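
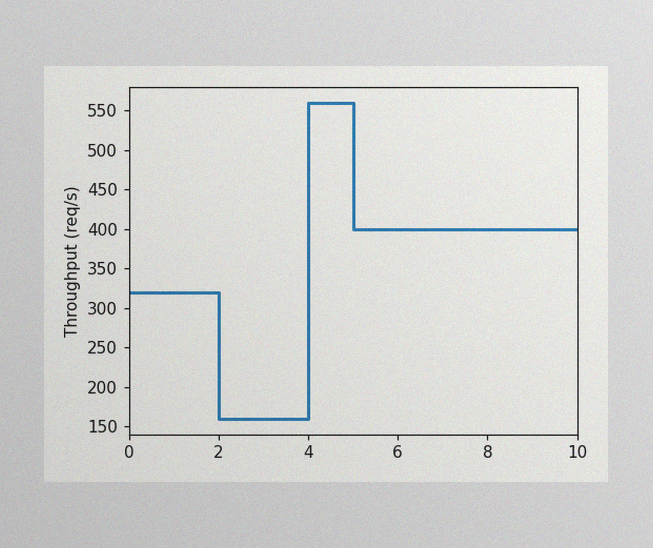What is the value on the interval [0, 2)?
The image has some photo noise and uneven lighting. On [0, 2) the step sits at 320req/s.

320req/s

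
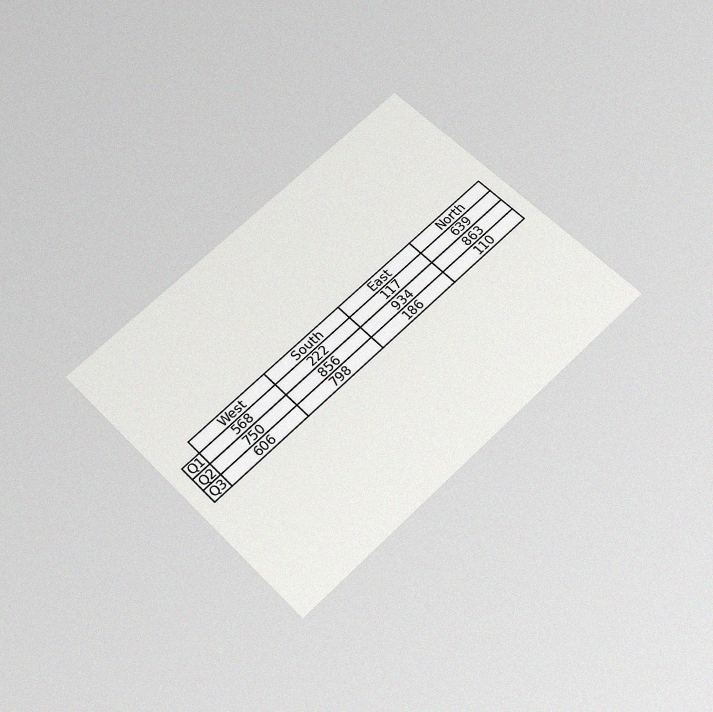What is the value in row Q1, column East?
117

The chart is tilted about 44° counter-clockwise and viewed slightly from below, with some photo noise. The (Q1, East) cell reads 117.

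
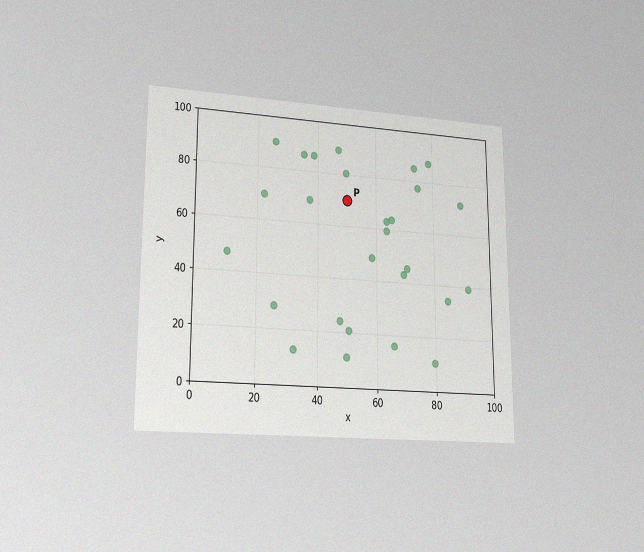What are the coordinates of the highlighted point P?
The chart is viewed at a slight angle, with some photo noise. Following the gridlines from P to each axis, P sits at (50, 70).

(50, 70)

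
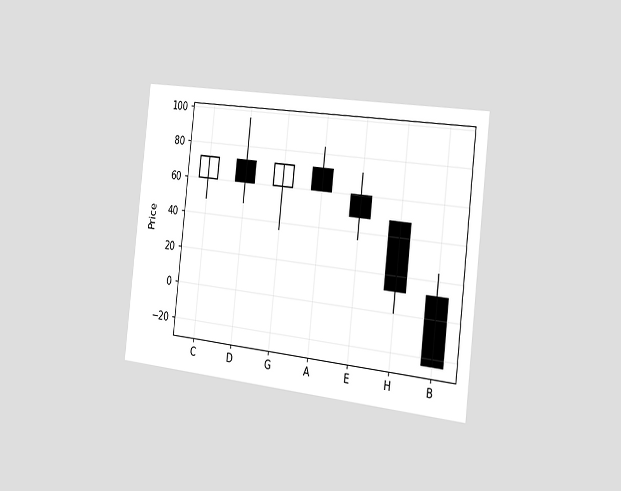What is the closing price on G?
72

The chart is tilted about 6° clockwise and viewed slightly from the right. The G candle closes at 72.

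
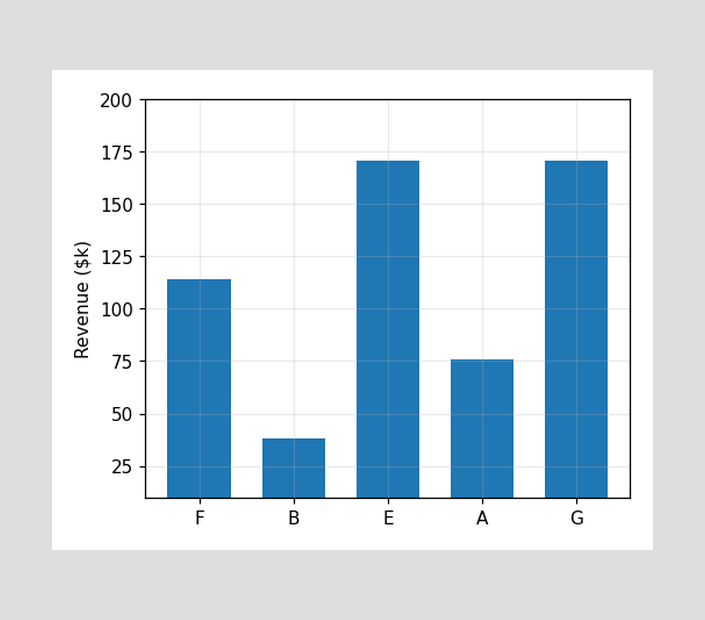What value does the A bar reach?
$76k

Reading along the chart's y-axis, the A bar reaches $76k.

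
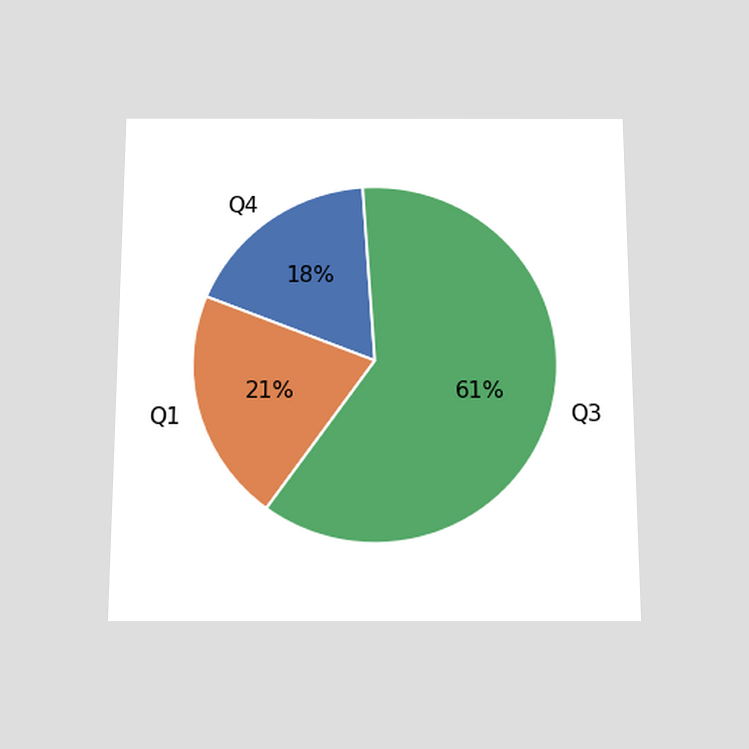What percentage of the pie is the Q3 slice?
The chart is viewed slightly from below. The Q3 slice takes up 61% of the pie.

61%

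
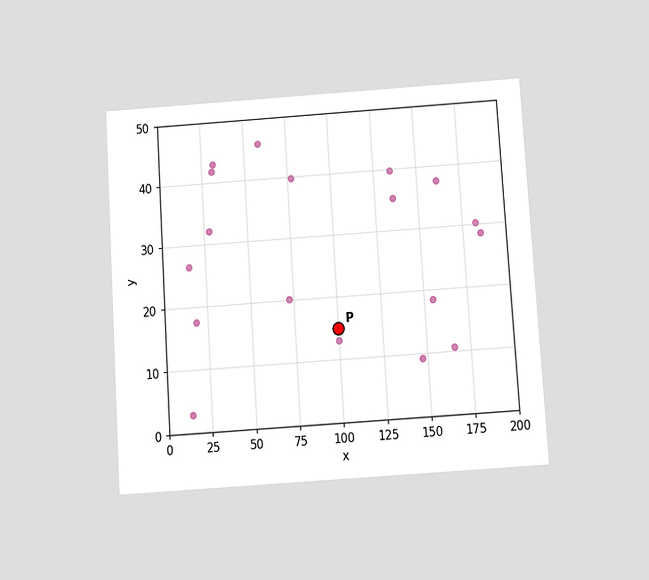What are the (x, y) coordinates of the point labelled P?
The chart is tilted about 4° counter-clockwise and viewed slightly from below. Following the gridlines from P to each axis, P sits at (100, 15).

(100, 15)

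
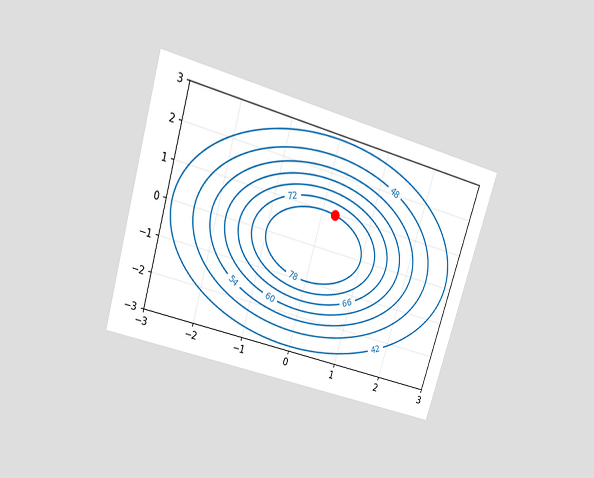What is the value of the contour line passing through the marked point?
78

The chart is tilted about 17° clockwise and viewed slightly from above. The marked point sits on the contour labelled 78.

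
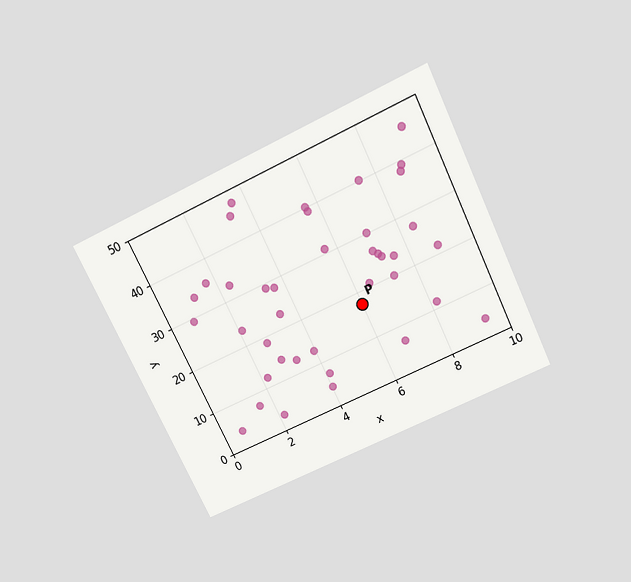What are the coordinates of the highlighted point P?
(6, 17.5)

The chart is tilted about 26° counter-clockwise and viewed slightly from above. Following the gridlines from P to each axis, P sits at (6, 17.5).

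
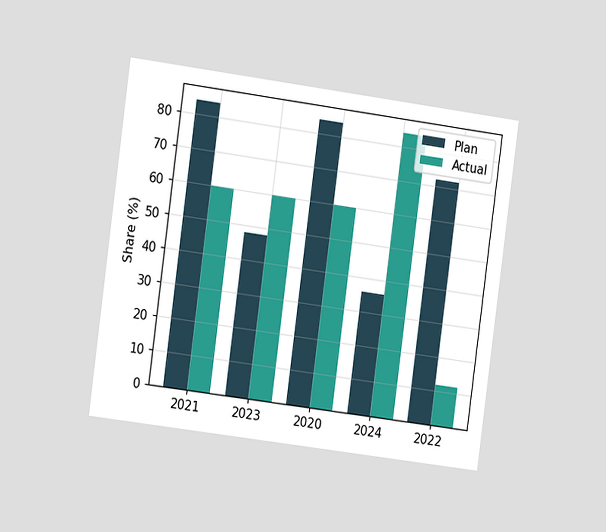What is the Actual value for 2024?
The chart is tilted about 8° clockwise and viewed slightly from the left. The Actual bar at 2024 reaches 84% on the y-axis.

84%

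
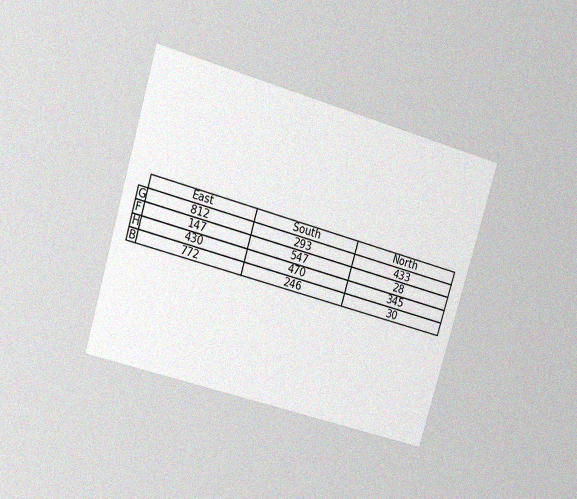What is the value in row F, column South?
The chart is tilted about 16° clockwise and viewed at a slight angle, with some photo noise. The (F, South) cell reads 547.

547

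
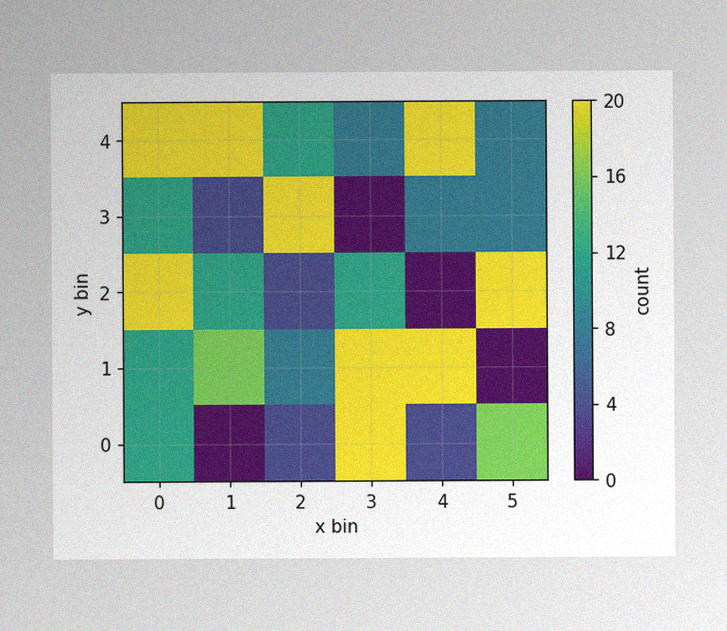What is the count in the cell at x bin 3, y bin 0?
The image has some photo noise and uneven lighting. Matching the cell (3, 0) against the colorbar gives 20.

20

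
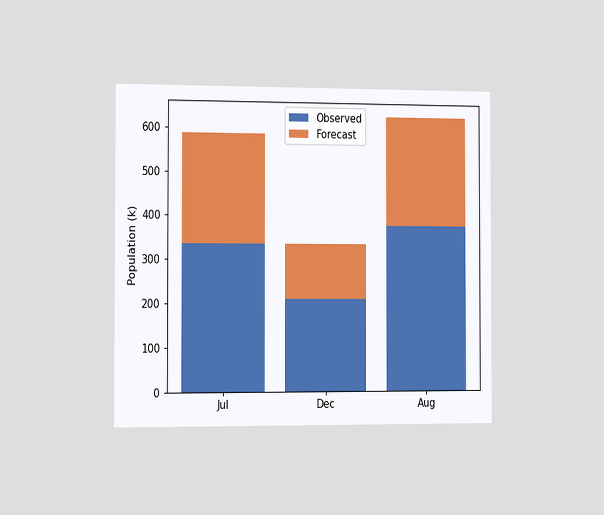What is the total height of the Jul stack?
The chart is viewed slightly from the left. The Jul stack's top reaches 588k on the y-axis.

588k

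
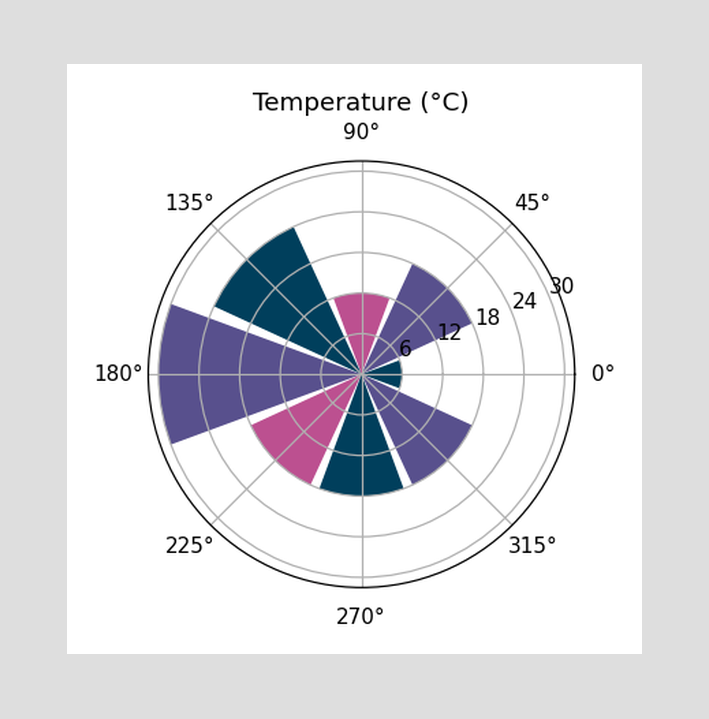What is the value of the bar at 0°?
The bar at 0° reaches 6°C on the radial axis.

6°C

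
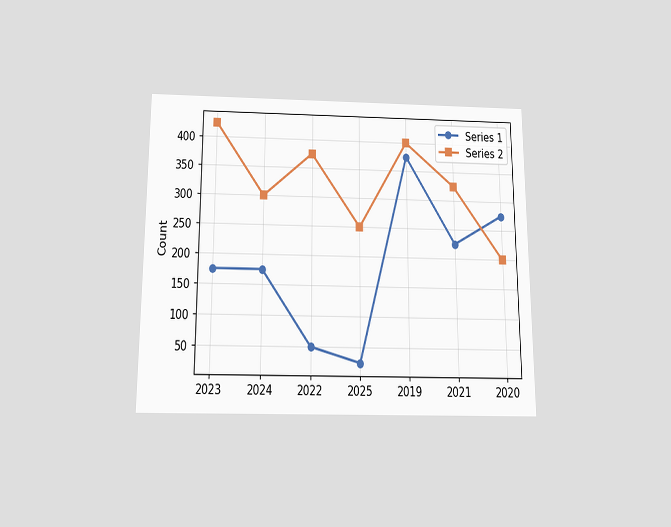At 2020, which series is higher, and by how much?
Series 1, by 75

The chart is viewed slightly from below. At 2020, Series 1 sits above the other line by 75.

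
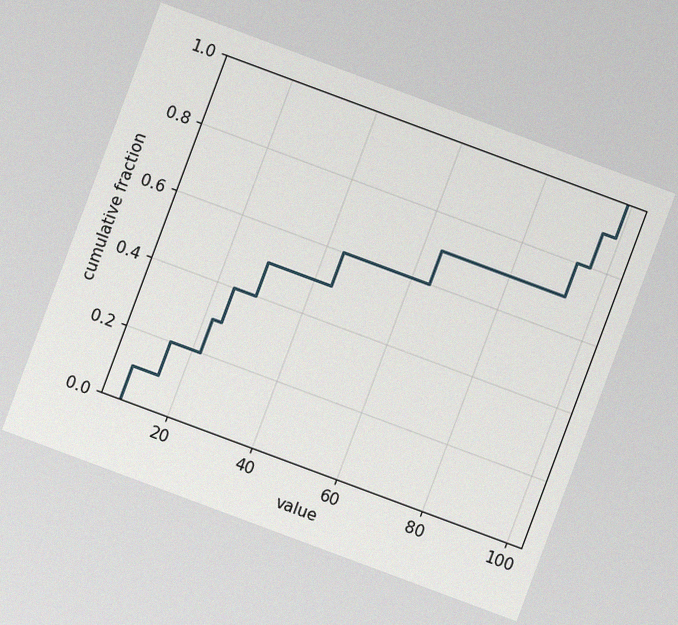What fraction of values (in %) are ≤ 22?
30%

The chart is tilted about 20° clockwise, with some photo noise. At x=22 the ECDF step is at 30%.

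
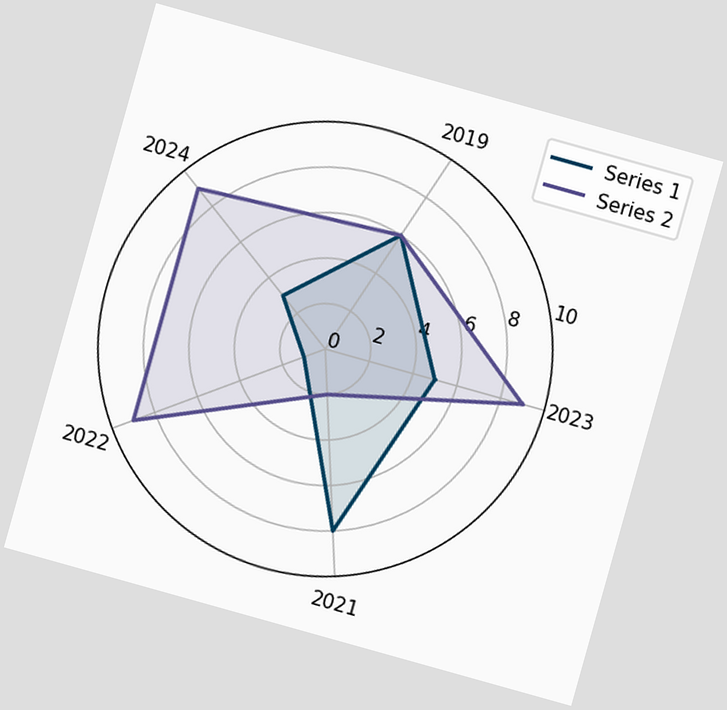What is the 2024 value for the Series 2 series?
The chart is tilted about 16° clockwise. On the 2024 axis, Series 2 reaches 9.

9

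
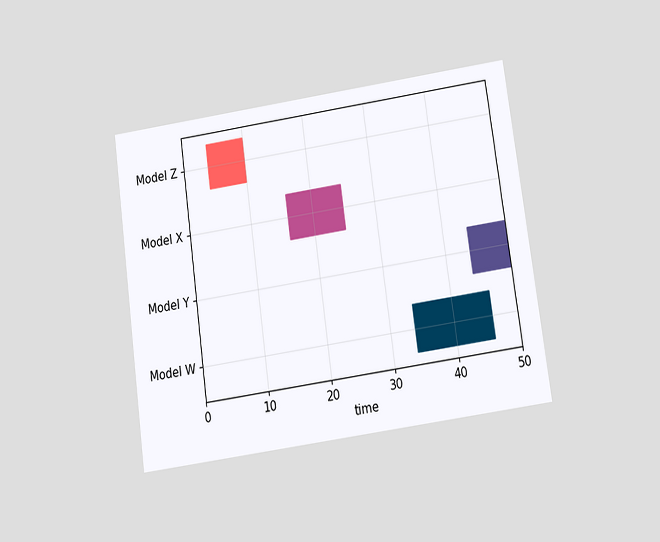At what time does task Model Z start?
4

The chart is tilted about 8° counter-clockwise and viewed slightly from below. The Model Z bar begins at t=4.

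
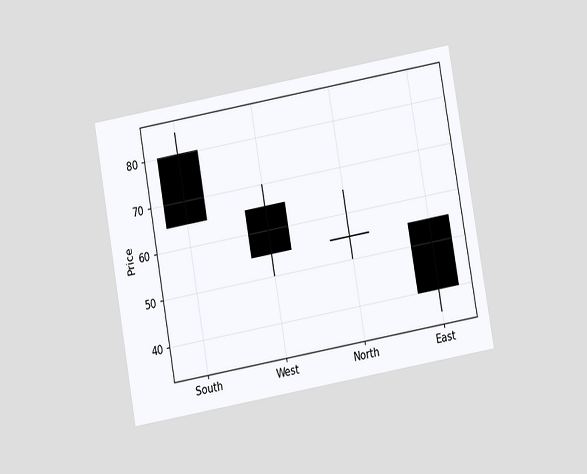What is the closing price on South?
The chart is tilted about 10° counter-clockwise and viewed at a slight angle. The South candle closes at 65.

65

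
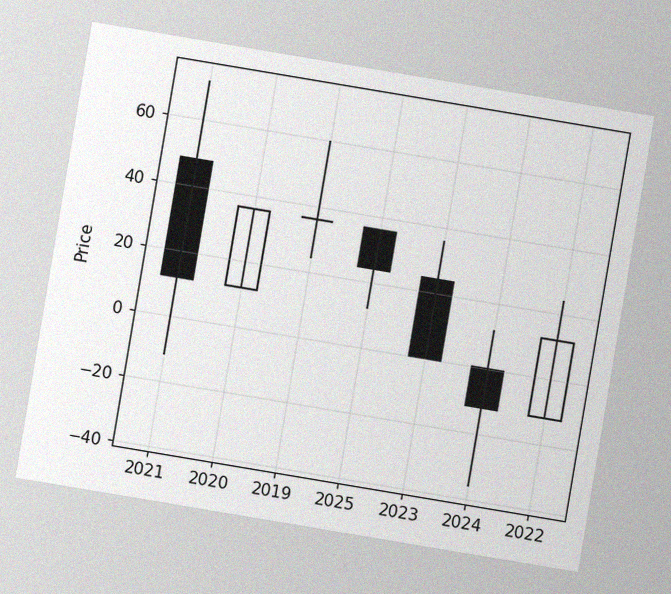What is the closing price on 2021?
The chart is tilted about 10° clockwise, with some photo noise. The 2021 candle closes at 12.

12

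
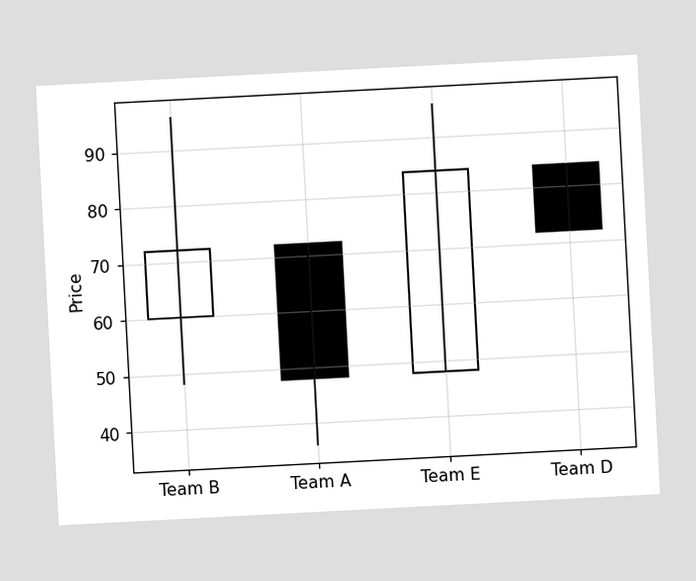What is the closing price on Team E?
The chart is tilted about 3° counter-clockwise. The Team E candle closes at 84.

84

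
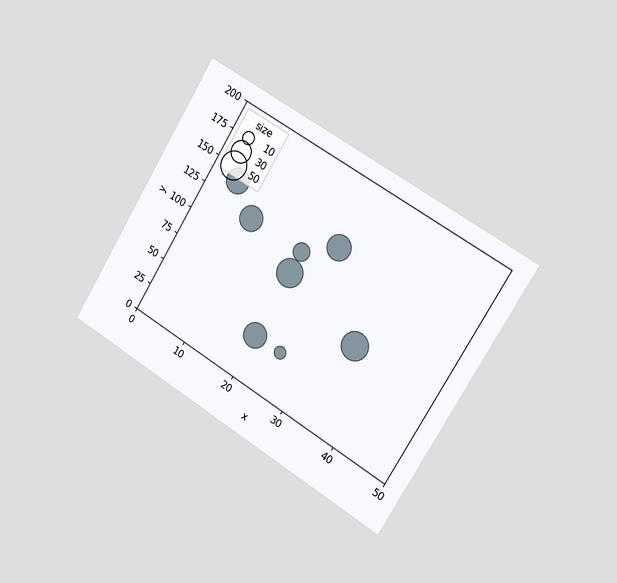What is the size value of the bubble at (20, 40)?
40

The chart is tilted about 31° clockwise and viewed slightly from the right. Matching the bubble at (20, 40) against the size legend gives 40.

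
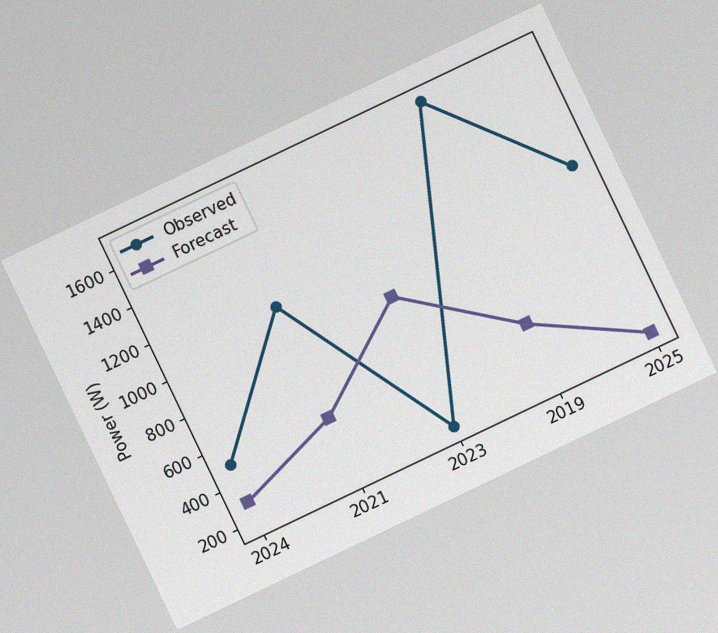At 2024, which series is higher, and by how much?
The chart is tilted about 26° counter-clockwise, with some photo noise. At 2024, Observed sits above the other line by 200W.

Observed, by 200W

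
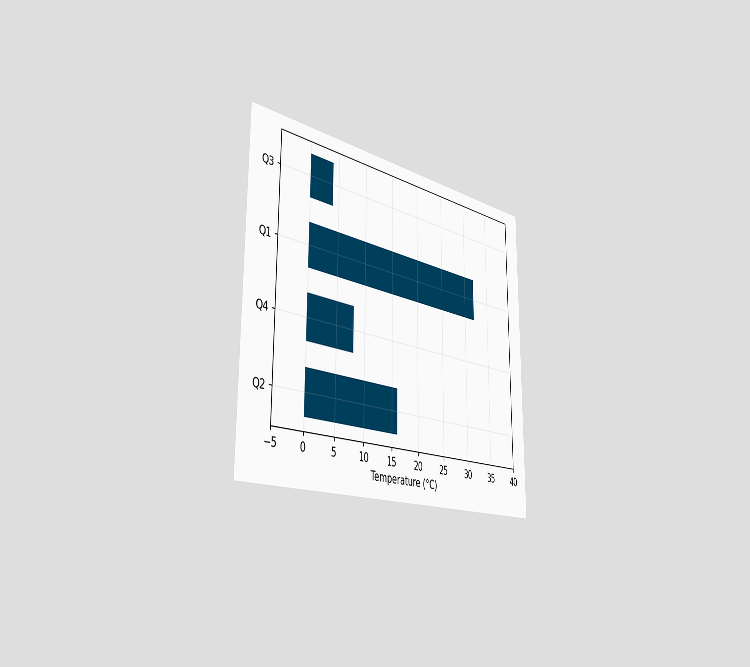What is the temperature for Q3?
4°C

The chart is viewed slightly from the left. Reading along the chart's x-axis, the Q3 bar reaches 4°C.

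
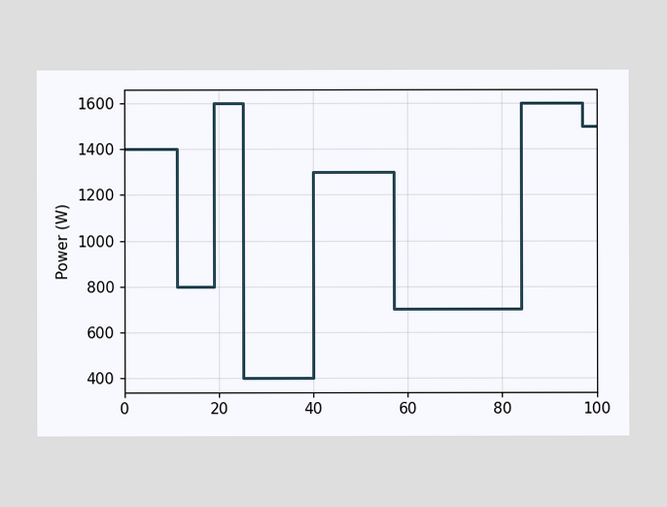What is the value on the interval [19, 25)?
On [19, 25) the step sits at 1600W.

1600W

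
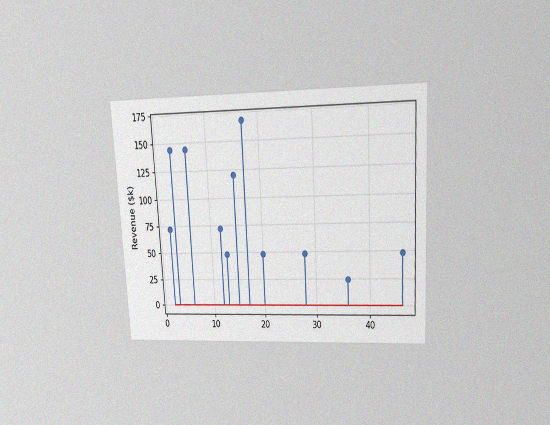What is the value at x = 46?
$48k

The chart is tilted about 3° counter-clockwise and viewed at a slight angle, with some photo noise. The stem at x=46 reaches $48k.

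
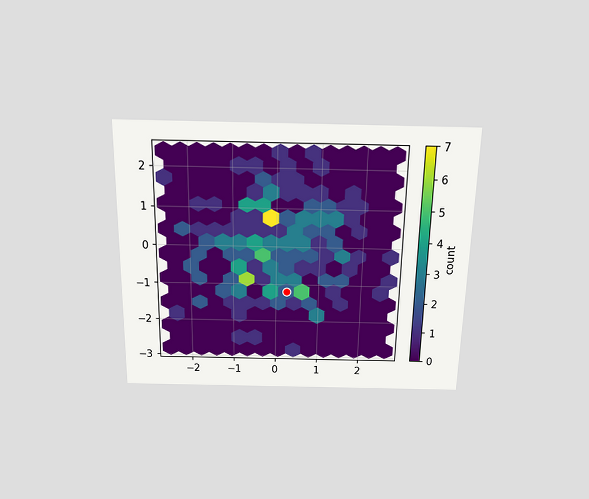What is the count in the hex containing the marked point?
2

The chart is viewed slightly from above. The marked hex reads 2 on the colorbar.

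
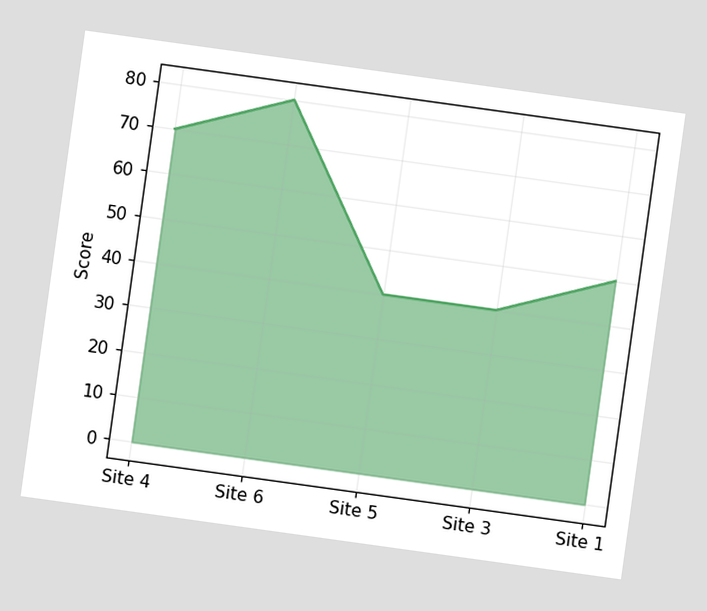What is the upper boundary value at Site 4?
The chart is tilted about 8° clockwise. At Site 4 the upper boundary is at 70.

70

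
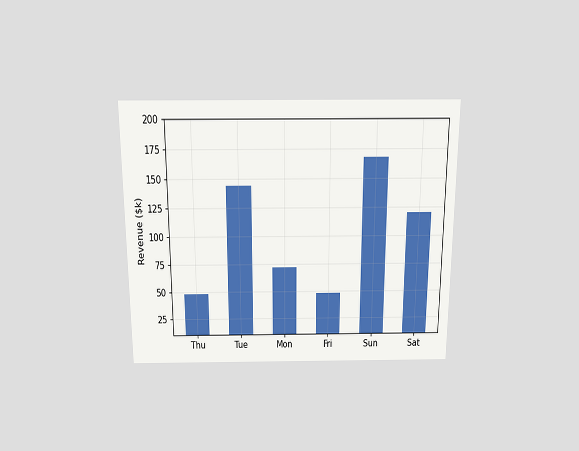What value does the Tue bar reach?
The chart is viewed slightly from above. Reading along the chart's y-axis, the Tue bar reaches $144k.

$144k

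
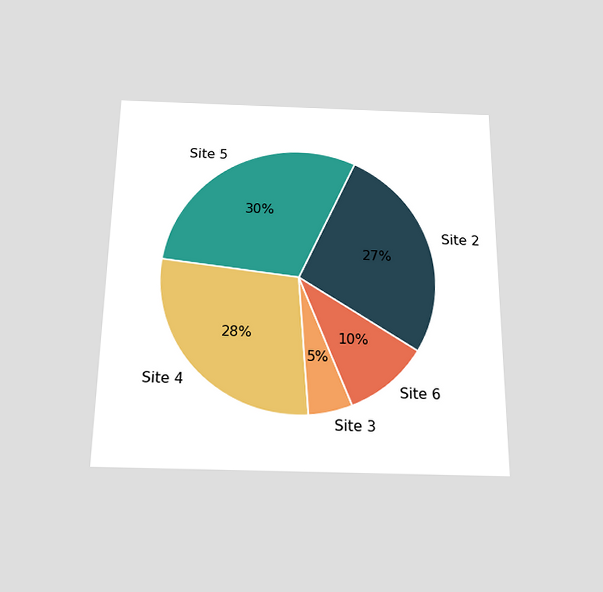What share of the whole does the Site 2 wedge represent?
27%

The chart is viewed slightly from below. The Site 2 slice takes up 27% of the pie.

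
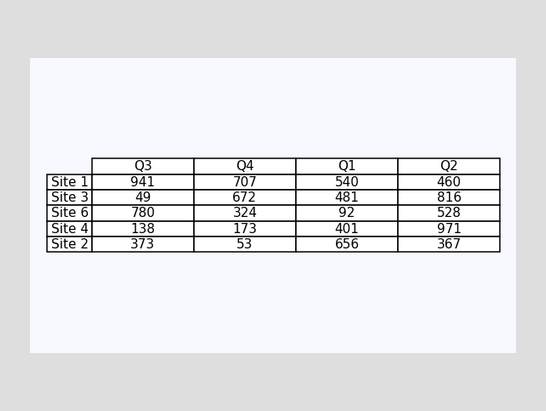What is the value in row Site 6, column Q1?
92

The (Site 6, Q1) cell reads 92.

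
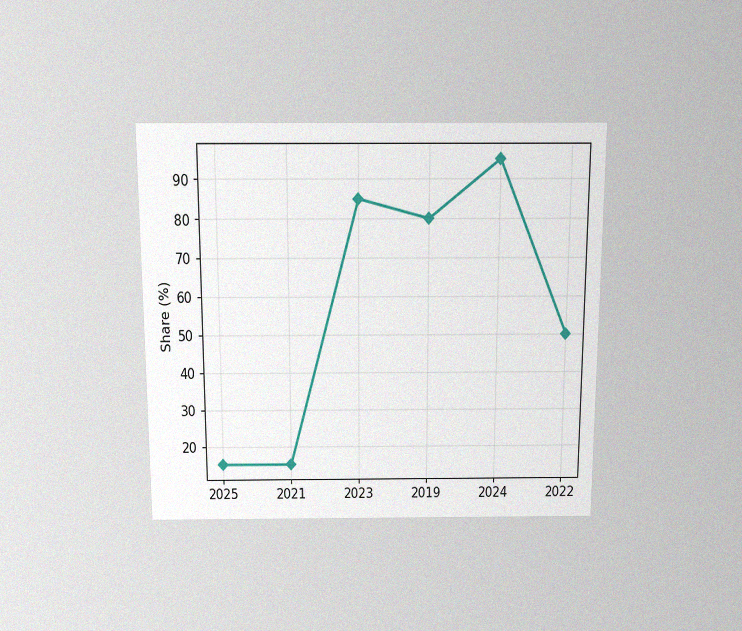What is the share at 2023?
85%

The chart is viewed slightly from above, with some photo noise. At 2023, the line is at 85%.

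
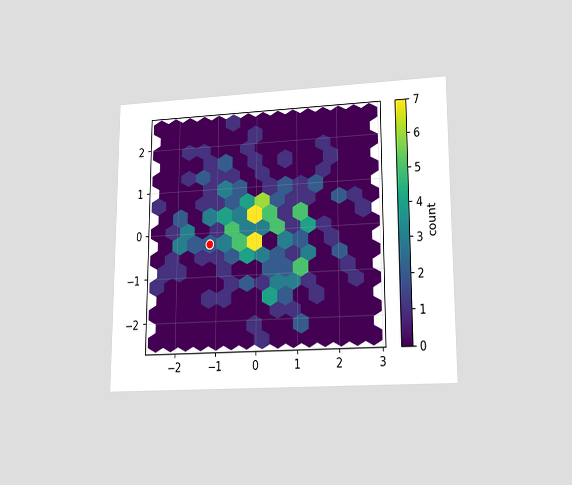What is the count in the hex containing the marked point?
2

The chart is viewed at a slight angle. The marked hex reads 2 on the colorbar.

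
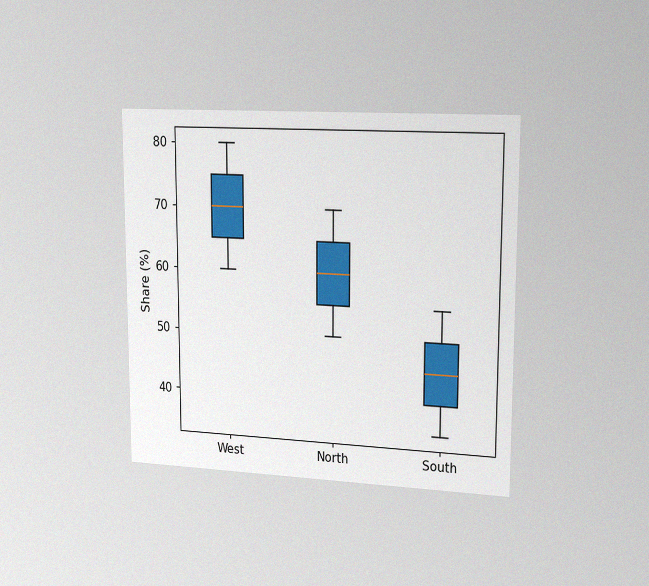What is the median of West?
70%

The chart is viewed slightly from the right, with some photo noise. The median line in the West box sits at 70%.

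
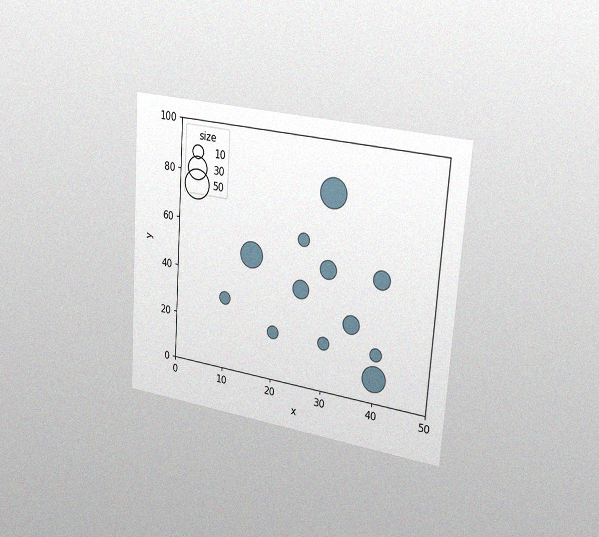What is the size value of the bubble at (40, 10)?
The chart is tilted about 4° clockwise and viewed slightly from the right, with some photo noise. Matching the bubble at (40, 10) against the size legend gives 40.

40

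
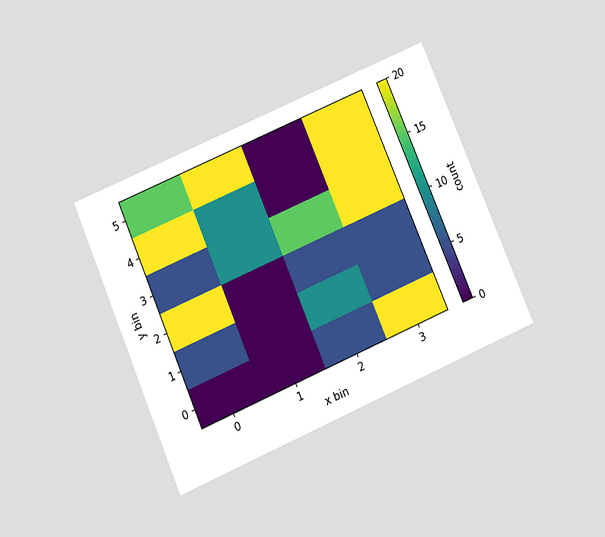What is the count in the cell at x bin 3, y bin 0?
20

The chart is tilted about 23° counter-clockwise and viewed slightly from below. Matching the cell (3, 0) against the colorbar gives 20.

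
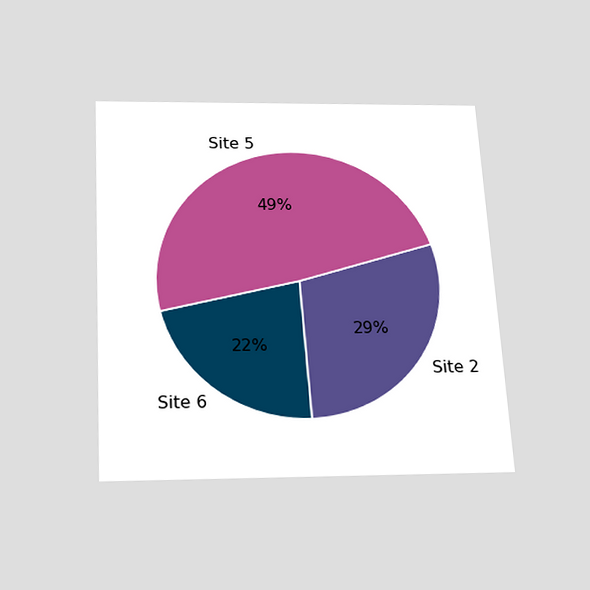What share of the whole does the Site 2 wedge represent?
The chart is tilted about 3° counter-clockwise and viewed slightly from below. The Site 2 slice takes up 29% of the pie.

29%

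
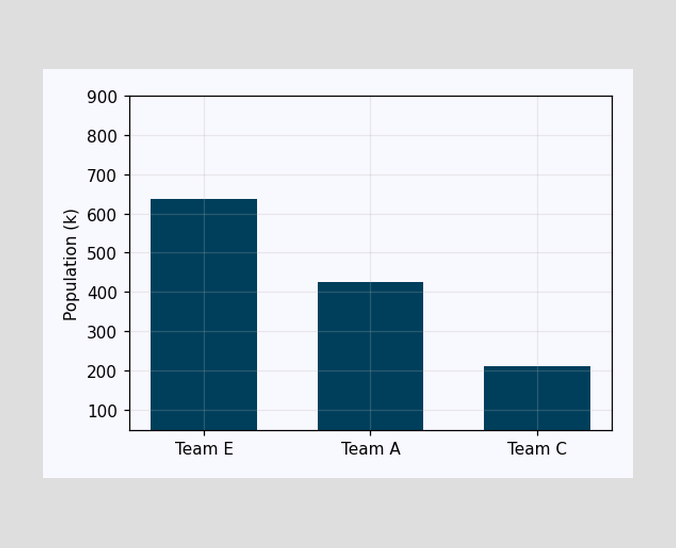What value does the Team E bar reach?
636k

Reading along the chart's y-axis, the Team E bar reaches 636k.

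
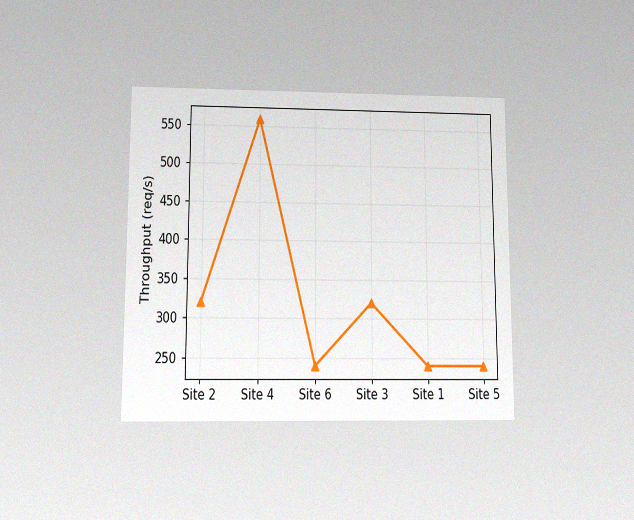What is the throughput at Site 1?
240req/s

The chart is viewed slightly from below, with some photo noise. At Site 1, the line is at 240req/s.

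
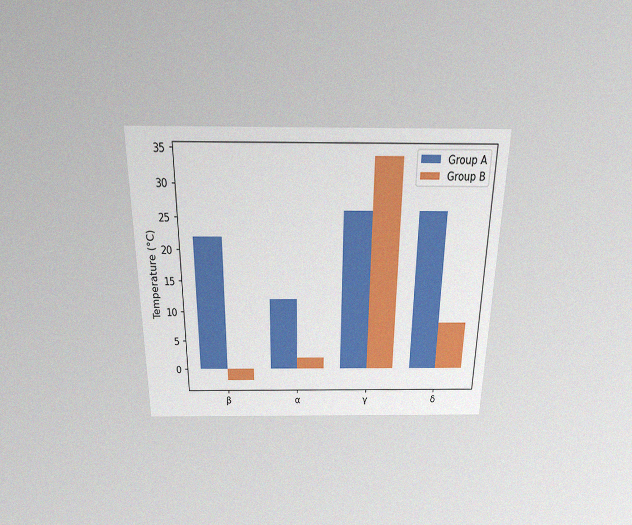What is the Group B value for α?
The chart is viewed slightly from above, with some photo noise. The Group B bar at α reaches 2°C on the y-axis.

2°C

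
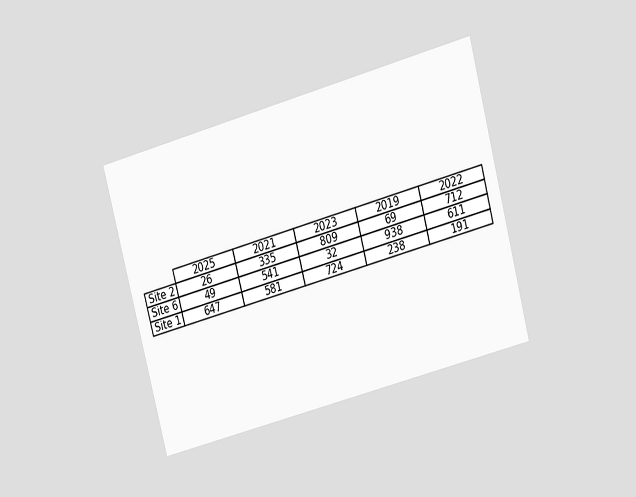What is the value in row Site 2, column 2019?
69

The chart is tilted about 15° counter-clockwise and viewed at a slight angle. The (Site 2, 2019) cell reads 69.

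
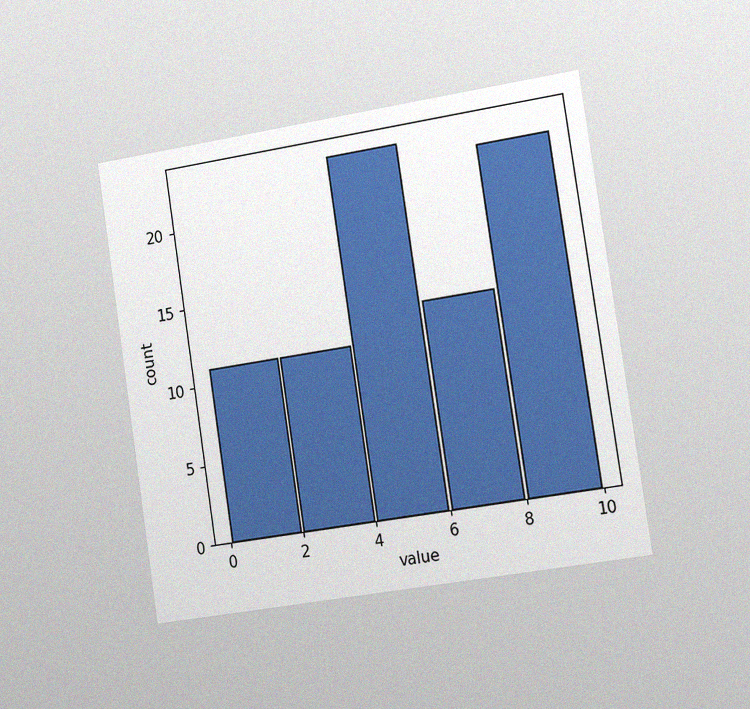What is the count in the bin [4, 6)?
The chart is tilted about 9° counter-clockwise and viewed slightly from the right, with some photo noise. The [4, 6) bin has height 23.

23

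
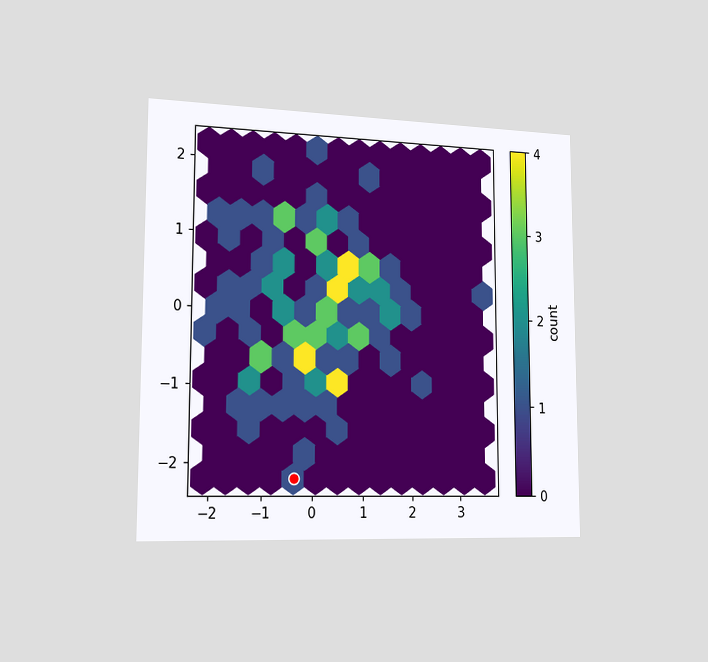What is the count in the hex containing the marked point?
1

The chart is viewed slightly from the left. The marked hex reads 1 on the colorbar.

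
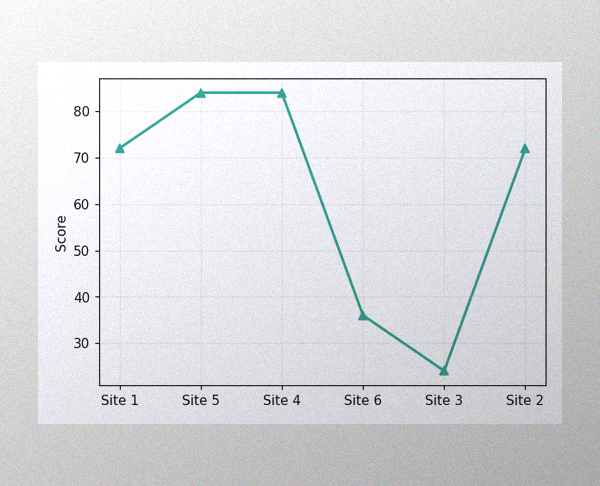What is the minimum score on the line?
24

The image has some photo noise and uneven lighting. The lowest point is at Site 3, and reading across to the y-axis gives 24.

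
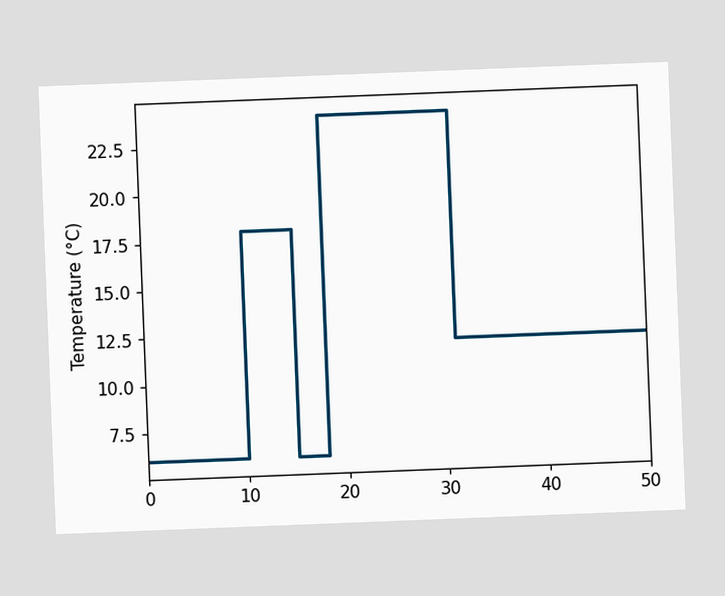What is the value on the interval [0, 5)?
The chart is tilted about 2° counter-clockwise. On [0, 5) the step sits at 6°C.

6°C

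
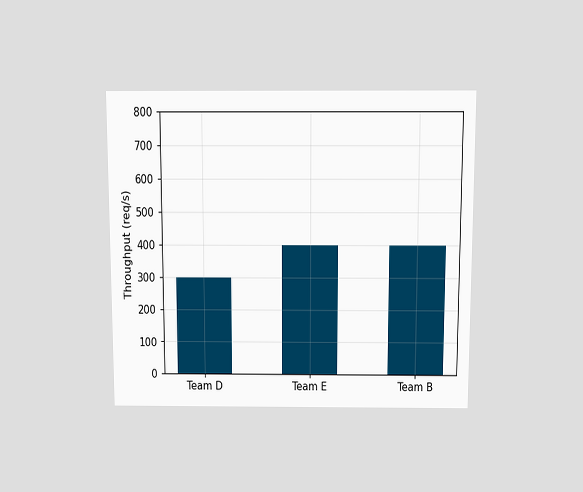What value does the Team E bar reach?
400req/s

The chart is viewed slightly from above. Reading along the chart's y-axis, the Team E bar reaches 400req/s.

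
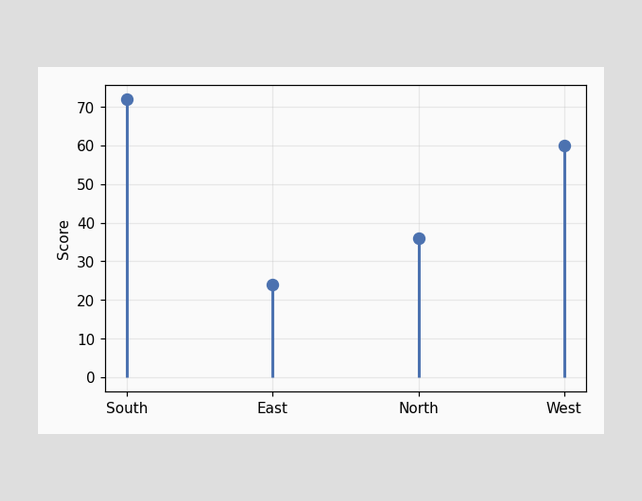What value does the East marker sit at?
The East marker sits at 24.

24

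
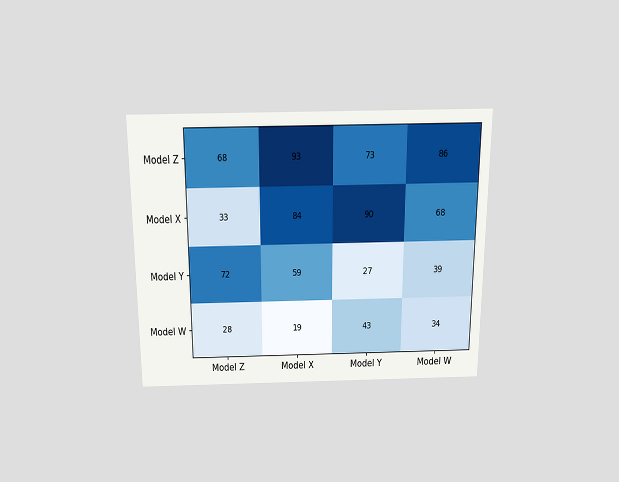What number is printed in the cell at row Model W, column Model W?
34

The chart is viewed slightly from above. The (Model W, Model W) cell reads 34.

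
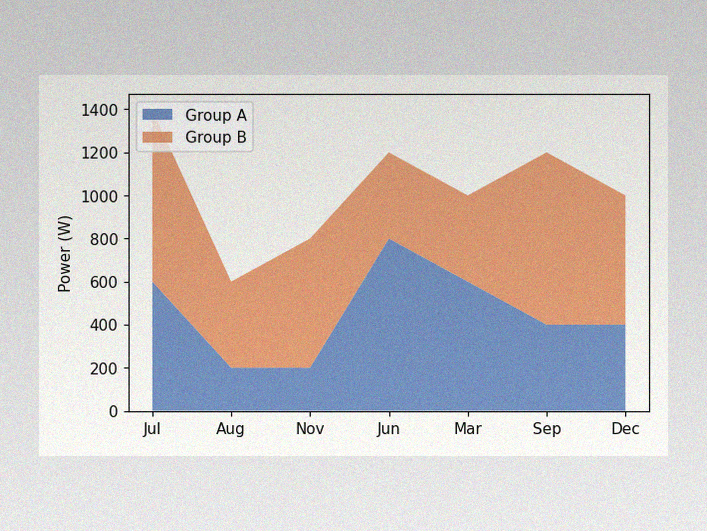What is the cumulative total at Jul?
The image has some photo noise and uneven lighting. The stacked total at Jul reaches 1400W.

1400W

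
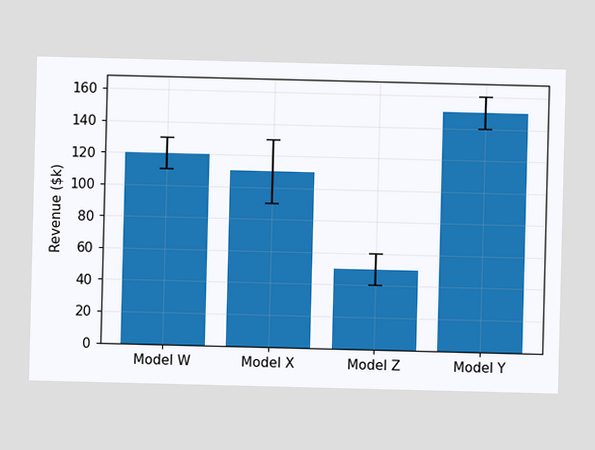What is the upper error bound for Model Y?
The Model Y bar's upper whisker reaches $160k.

$160k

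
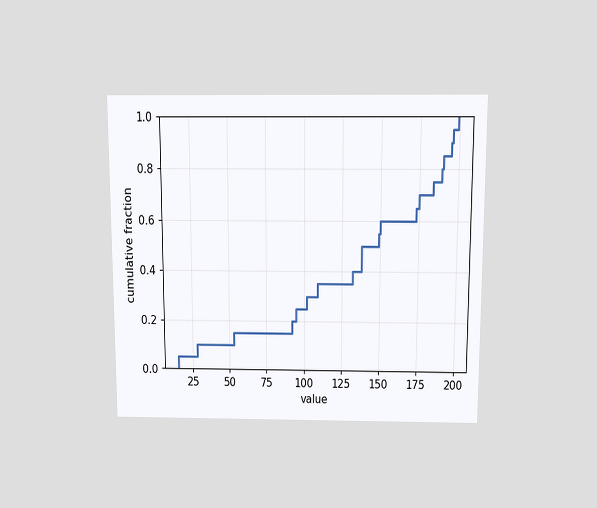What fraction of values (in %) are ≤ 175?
70%

The chart is viewed slightly from above. At x=175 the ECDF step is at 70%.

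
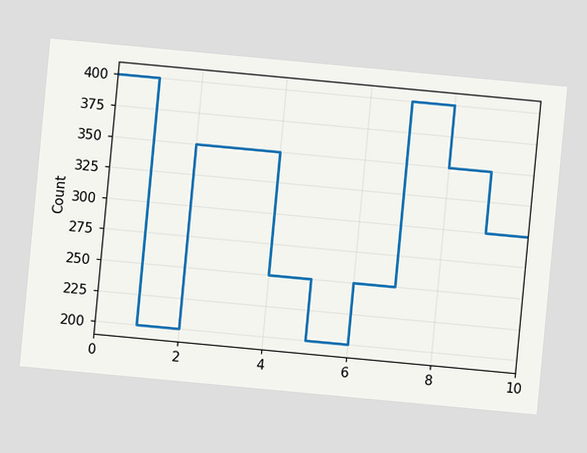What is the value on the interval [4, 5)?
The chart is tilted about 5° clockwise. On [4, 5) the step sits at 250.

250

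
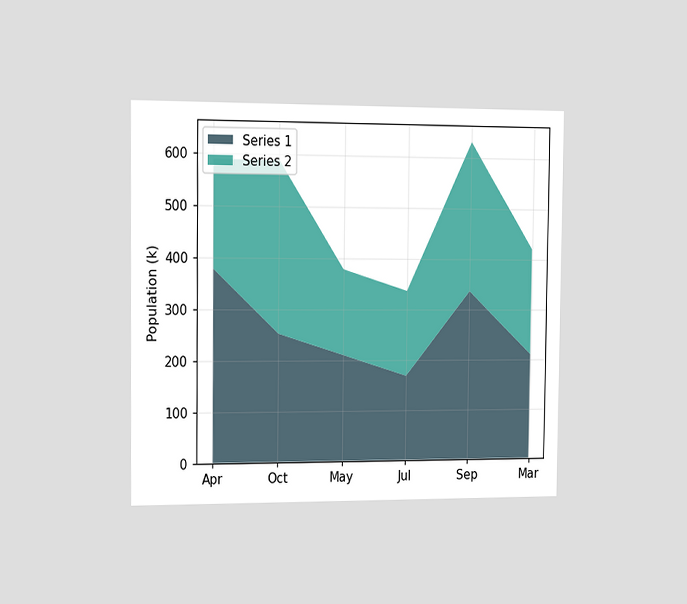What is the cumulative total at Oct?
The chart is viewed slightly from the left. The stacked total at Oct reaches 588k.

588k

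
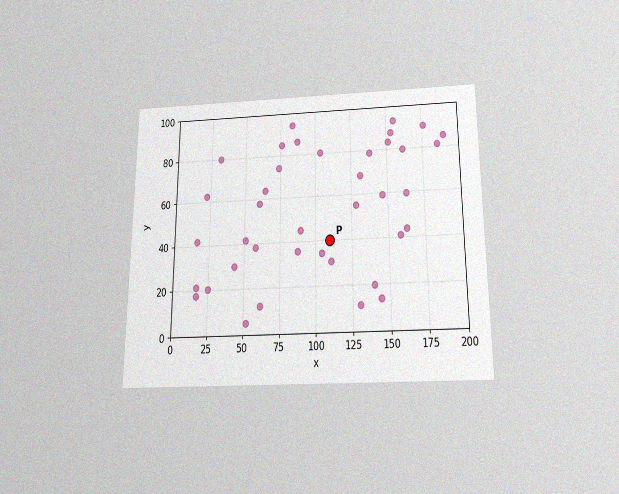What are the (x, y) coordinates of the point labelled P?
(110, 40)

The chart is viewed slightly from below, with some photo noise. Following the gridlines from P to each axis, P sits at (110, 40).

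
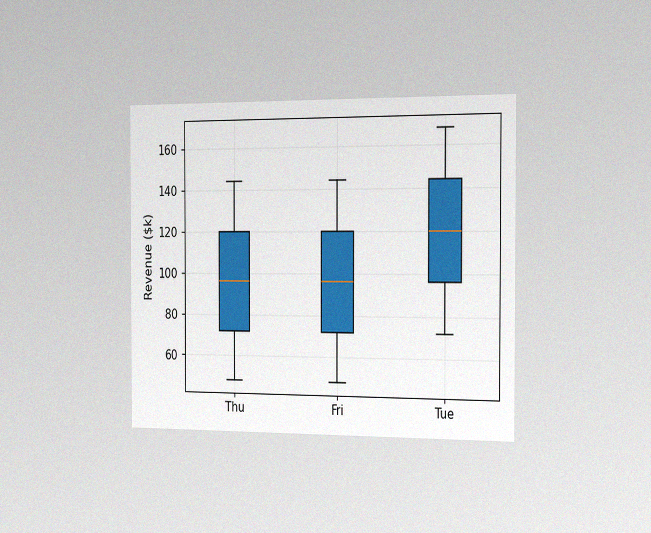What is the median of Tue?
$120k

The chart is viewed slightly from the right, with some photo noise. The median line in the Tue box sits at $120k.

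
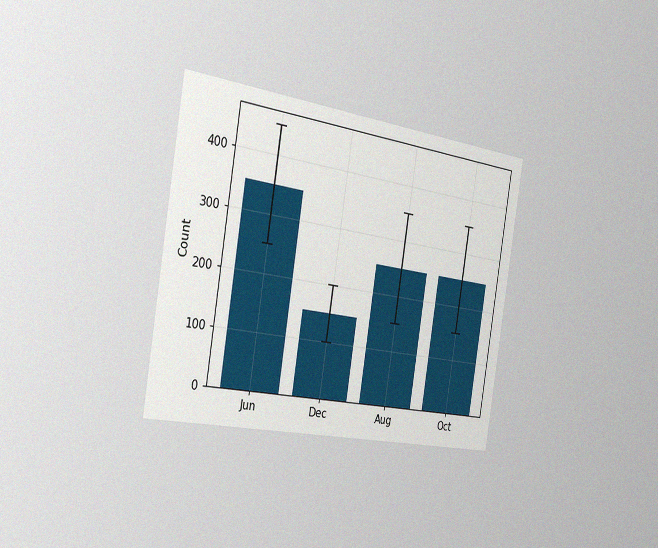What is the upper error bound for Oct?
The chart is tilted about 9° clockwise and viewed slightly from the left, with some photo noise. The Oct bar's upper whisker reaches 350.

350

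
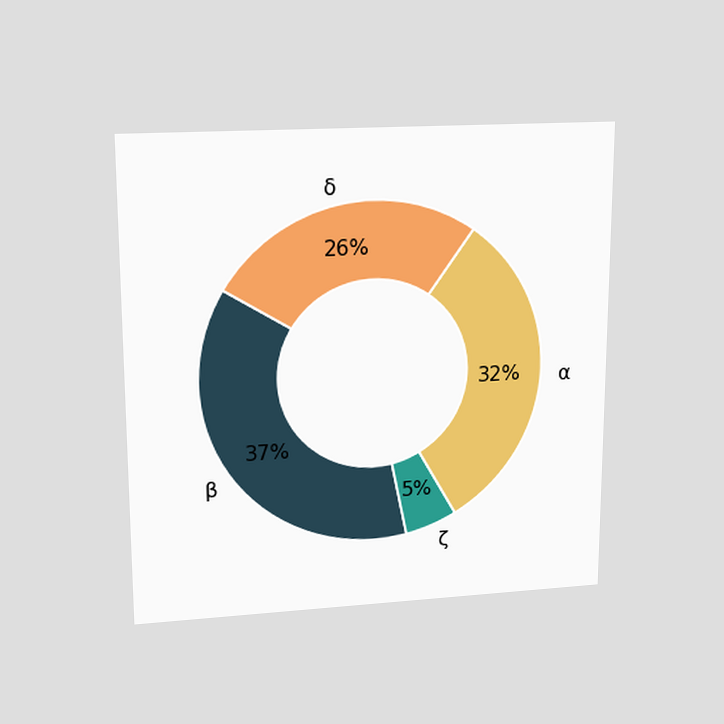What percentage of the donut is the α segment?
The chart is viewed slightly from above. The α segment takes up 32% of the ring.

32%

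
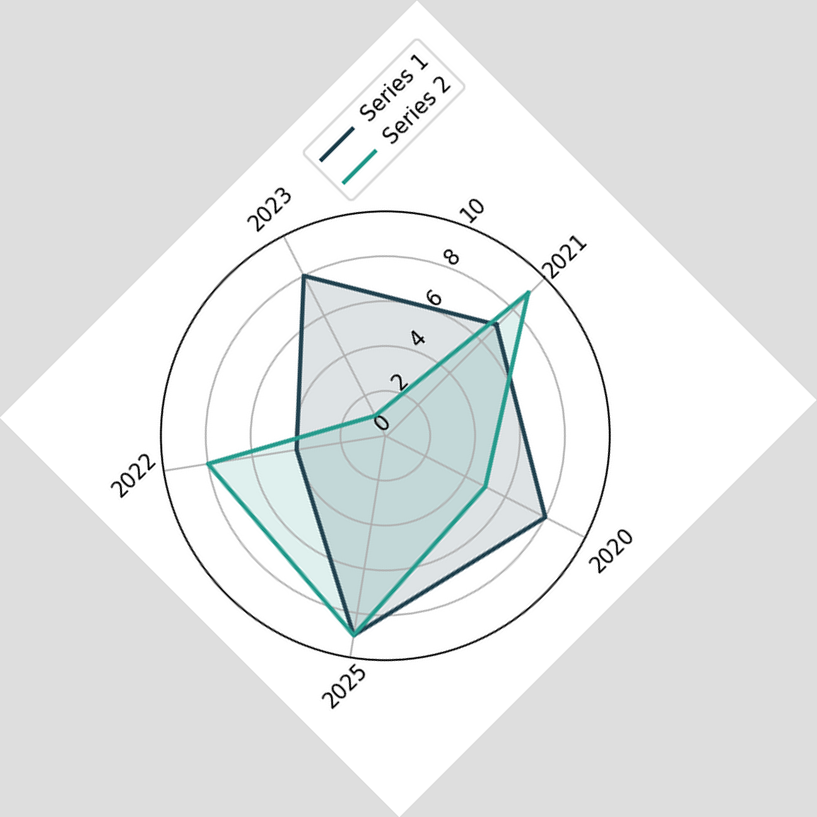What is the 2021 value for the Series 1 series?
7

The chart is tilted about 45° counter-clockwise. On the 2021 axis, Series 1 reaches 7.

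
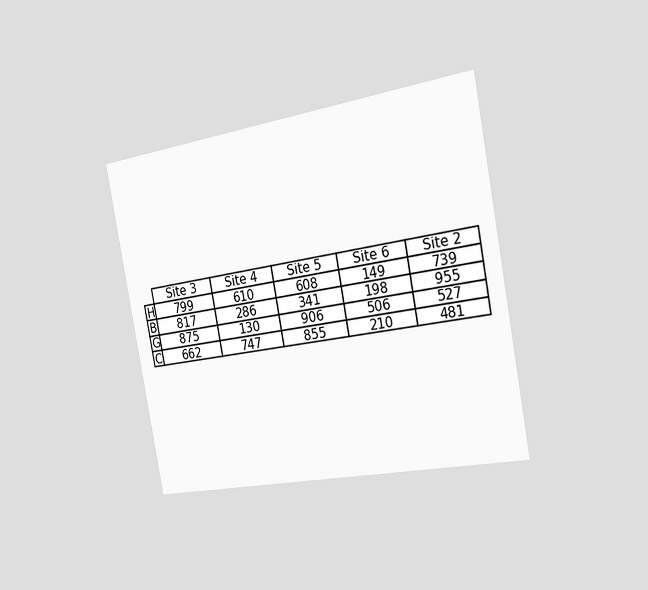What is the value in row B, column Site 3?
817

The chart is tilted about 10° counter-clockwise and viewed slightly from the right. The (B, Site 3) cell reads 817.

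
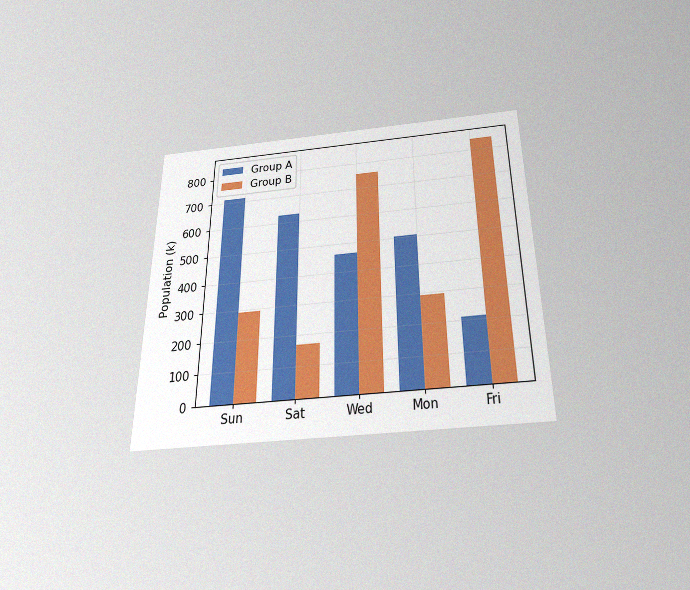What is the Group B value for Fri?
The chart is viewed slightly from below, with some photo noise. The Group B bar at Fri reaches 840k on the y-axis.

840k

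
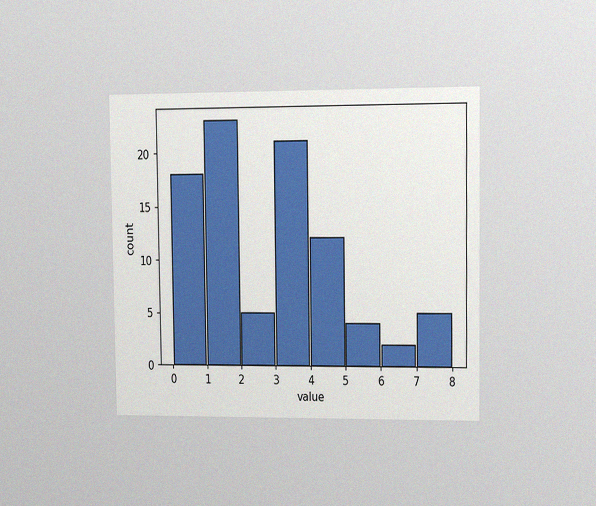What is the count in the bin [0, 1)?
18

The chart is viewed slightly from the right, with some photo noise. The [0, 1) bin has height 18.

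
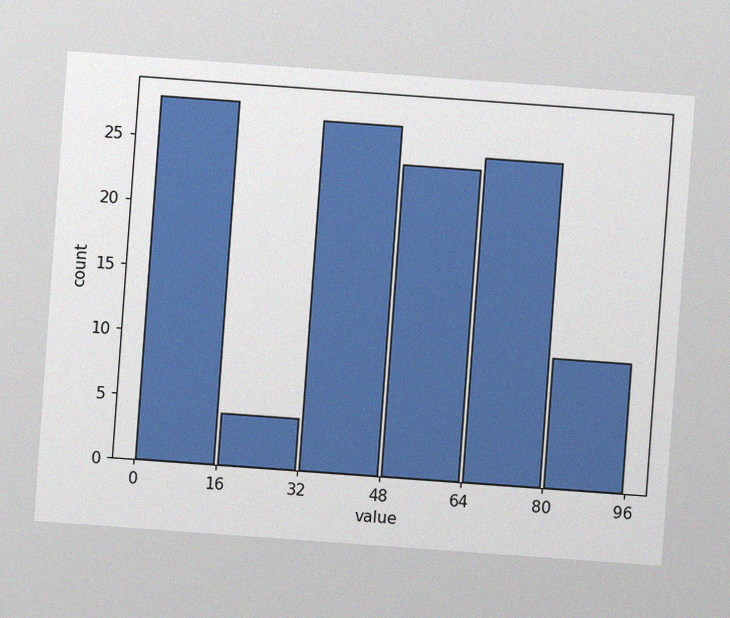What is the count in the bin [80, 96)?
The chart is tilted about 4° clockwise, with some photo noise. The [80, 96) bin has height 10.

10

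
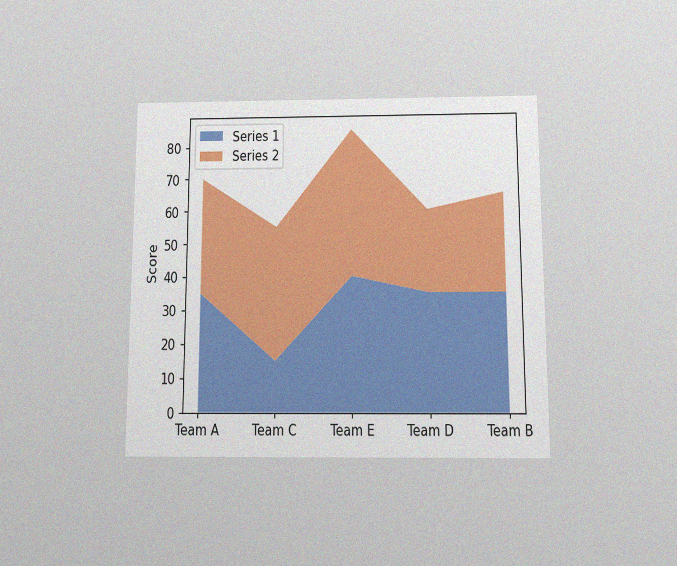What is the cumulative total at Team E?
The chart is viewed slightly from below, with some photo noise. The stacked total at Team E reaches 85.

85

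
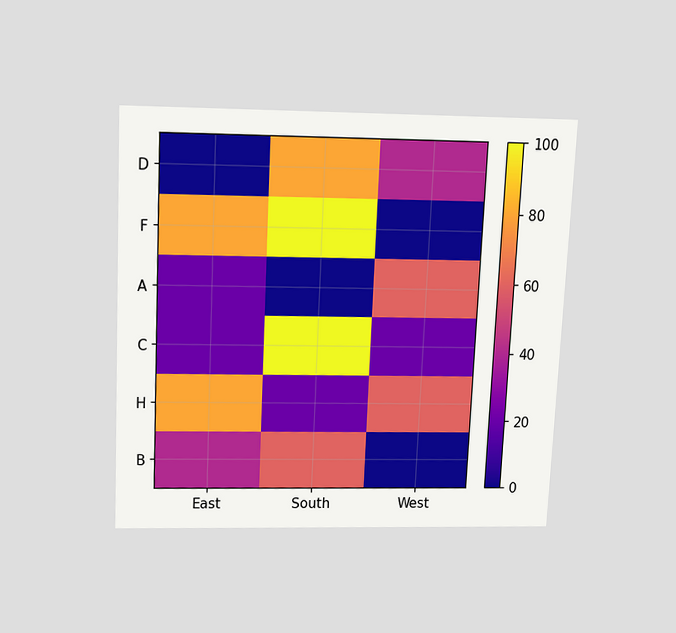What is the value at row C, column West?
The chart is tilted about 3° clockwise and viewed slightly from above. Matching cell (C, West) against the colorbar gives 20.

20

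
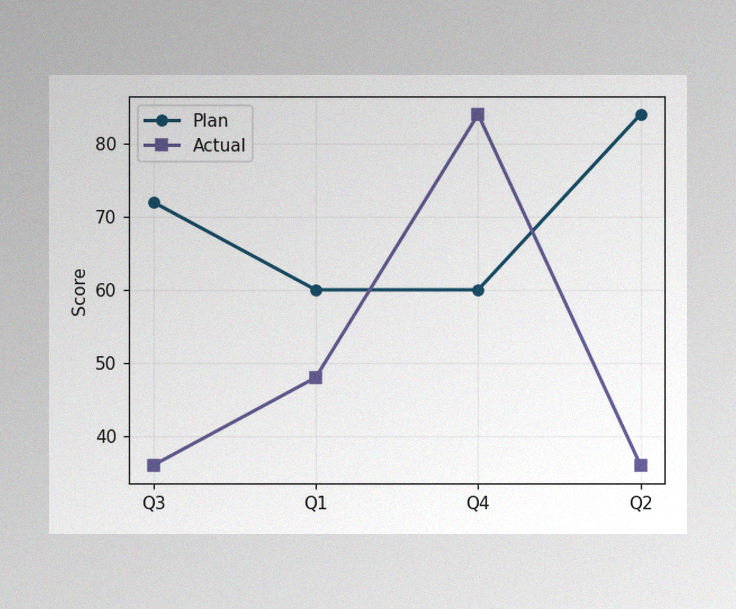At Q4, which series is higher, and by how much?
The image has some photo noise and uneven lighting. At Q4, Actual sits above the other line by 24.

Actual, by 24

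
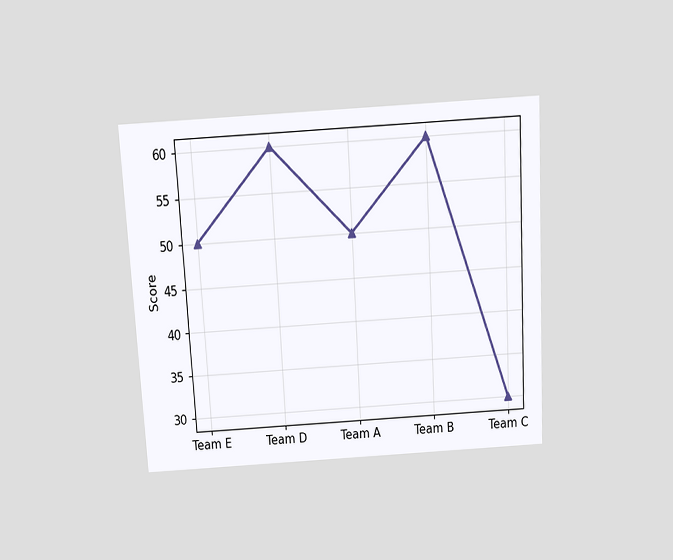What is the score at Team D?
60

The chart is tilted about 3° counter-clockwise and viewed slightly from above. At Team D, the line is at 60.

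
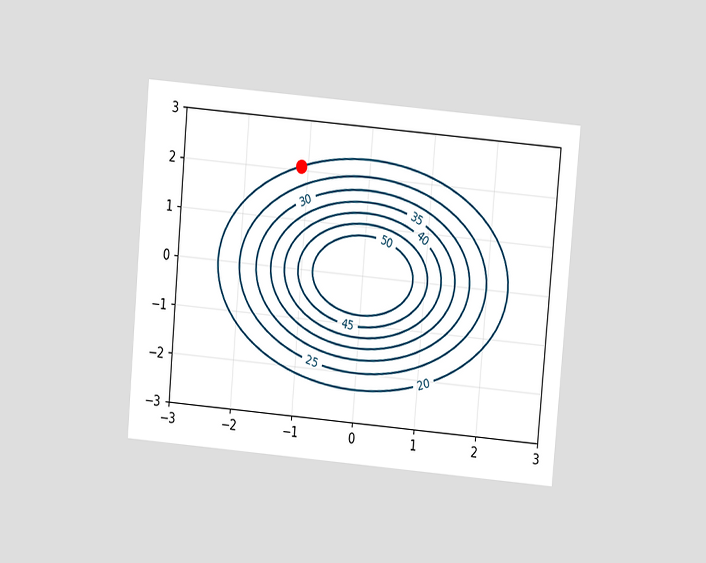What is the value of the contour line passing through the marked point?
The chart is tilted about 5° clockwise and viewed slightly from above. The marked point sits on the contour labelled 20.

20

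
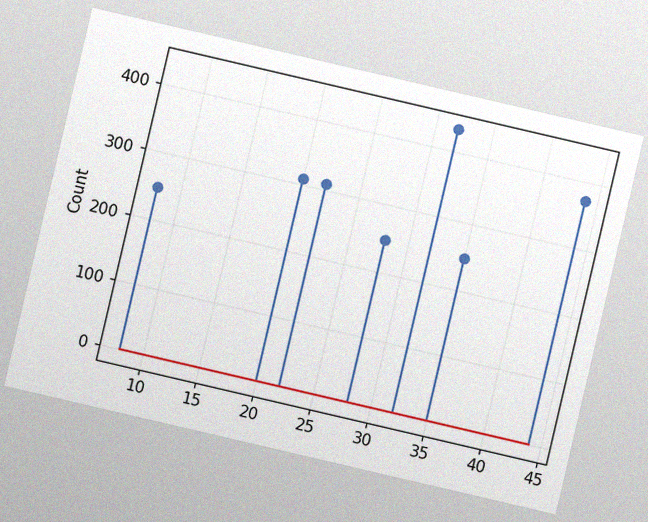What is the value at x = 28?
248

The chart is tilted about 13° clockwise, with some photo noise. The stem at x=28 reaches 248.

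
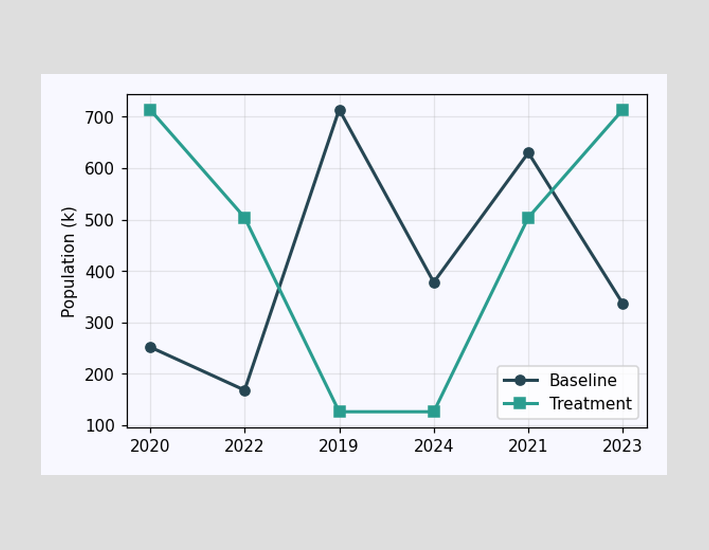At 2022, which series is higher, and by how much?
Treatment, by 336k

At 2022, Treatment sits above the other line by 336k.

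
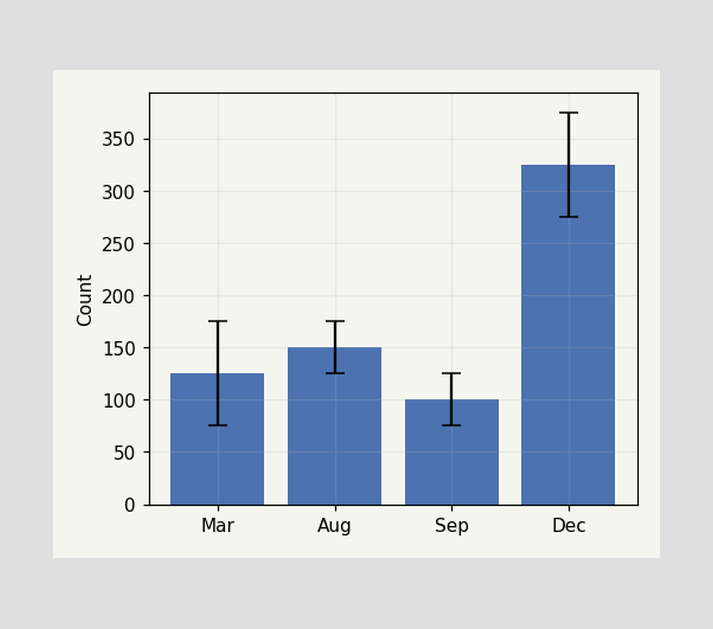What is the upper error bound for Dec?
The Dec bar's upper whisker reaches 375.

375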